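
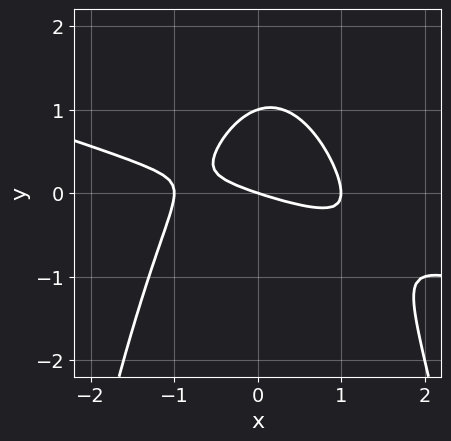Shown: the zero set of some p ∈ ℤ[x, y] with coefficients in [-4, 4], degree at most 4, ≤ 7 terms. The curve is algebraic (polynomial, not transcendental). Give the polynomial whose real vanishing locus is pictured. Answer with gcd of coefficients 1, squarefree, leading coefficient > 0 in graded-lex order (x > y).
x^3 + 3*x^2*y + 3*y^2 - x - 3*y

deg p = 3.
From the axis intercepts and sections: the y-axis gridline crossings are at y ∈ {0, 1}; the x-axis gridline crossings are at x ∈ {-1, 0, 1}.
Solving for integer coefficients yields p as stated.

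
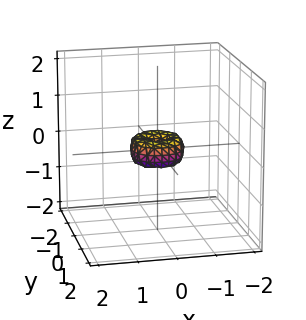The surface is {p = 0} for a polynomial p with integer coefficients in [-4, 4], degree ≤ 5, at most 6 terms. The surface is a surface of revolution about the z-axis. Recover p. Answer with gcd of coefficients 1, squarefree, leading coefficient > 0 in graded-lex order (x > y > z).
2*x^4 + 4*x^2*y^2 + 2*y^4 - x^2 - y^2 + z^2

Degree: no degree-3 surface has this shape, so deg p = 4.
Symmetries: every cross-section ⟂ z is a circle, so x, y appear only via x² + y².
Reading off the gridlines: one x-axis crossing is at x = 0; one z-axis crossing is at z = 0.
Matching integer coefficients to the picture gives p.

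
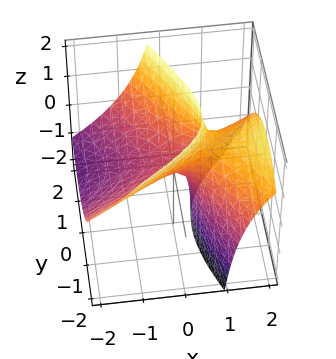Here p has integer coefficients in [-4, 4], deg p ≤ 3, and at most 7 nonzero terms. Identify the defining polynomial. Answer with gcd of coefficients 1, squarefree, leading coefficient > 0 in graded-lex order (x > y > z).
(a) deg p = 2. No degree-1 surface has this shape.
(b) Checking where it meets the axes: one x-axis crossing is at x = 0; one y-axis crossing is at y = 0.
(c) These observations pin down the coefficients.

x^2 - x*y - 2*x*z - y^2 + z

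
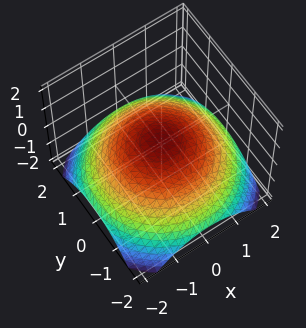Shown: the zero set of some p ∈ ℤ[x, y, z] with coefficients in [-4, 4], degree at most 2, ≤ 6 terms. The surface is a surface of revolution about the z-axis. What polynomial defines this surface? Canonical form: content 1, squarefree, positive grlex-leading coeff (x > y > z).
x^2 + y^2 + 3*z - 1

The degree is 2 — no degree-1 surface has this shape.
By symmetry, every cross-section ⟂ z is a circle, so x, y appear only via x² + y².
Reading off the gridlines: a circular section at z = 0 has radius exactly 1; the y-axis gridline crossings are at y ∈ {-1, 1}; among the integer gridlines, it crosses the x-axis at x ∈ {-1, 1}.
Matching integer coefficients to the picture gives p.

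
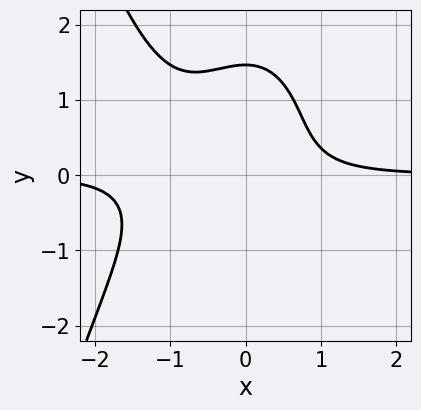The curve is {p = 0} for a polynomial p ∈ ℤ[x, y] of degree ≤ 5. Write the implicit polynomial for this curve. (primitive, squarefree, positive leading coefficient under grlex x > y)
3*x^3*y + 3*x^2*y + 2*y^3 - 2*y^2 - 2

The degree is 4 — the shape is more complex than any degree-3 curve.
Reading off the gridlines: it misses every integer gridline on the x-axis.
Solving for integer coefficients yields p as stated.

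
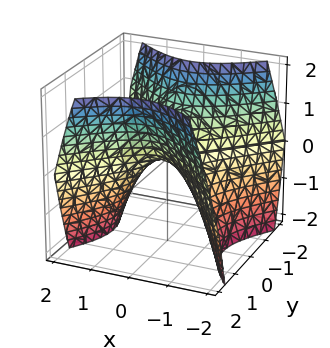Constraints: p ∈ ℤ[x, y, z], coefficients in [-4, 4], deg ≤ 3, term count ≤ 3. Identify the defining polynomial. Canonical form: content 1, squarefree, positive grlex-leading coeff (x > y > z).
x^2 - y^2 + z

(a) deg p = 2.
(b) Symmetries: mirror symmetry x ↦ −x ⇒ only even powers of x; it's symmetric under y → −y, forcing even powers of y.
(c) Against the integer gridlines: it meets the y-axis at y = 0 (among the integer gridlines); it meets the x-axis at x = 0 (among the integer gridlines); it crosses the z-axis at the gridline z = 0.
(d) Together with the visible shape, these determine p as stated.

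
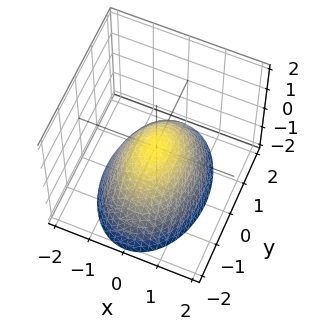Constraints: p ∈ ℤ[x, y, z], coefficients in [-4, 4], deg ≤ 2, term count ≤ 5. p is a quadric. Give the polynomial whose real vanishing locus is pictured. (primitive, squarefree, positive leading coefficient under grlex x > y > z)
2*x^2 + y^2 + 2*z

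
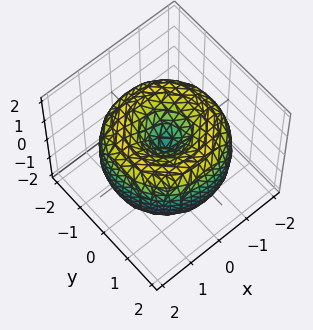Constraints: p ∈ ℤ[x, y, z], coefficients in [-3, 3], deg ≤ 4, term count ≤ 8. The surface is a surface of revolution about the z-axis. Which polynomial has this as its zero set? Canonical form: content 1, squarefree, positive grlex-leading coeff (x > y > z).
deg p = 4. A generic line meets the surface in up to 4 points.
Symmetries: rotational symmetry about the z-axis ⇒ p depends on x, y only through x² + y².
From the visible intercepts: it meets the z-axis at z = 0 (among the integer gridlines); it meets the y-axis at y = 0 (among the integer gridlines); a circular section at z = -1 has radius exactly 1; one x-axis crossing is at x = 0.
Assembling these constraints gives the stated polynomial.

x^4 + 2*x^2*y^2 + y^4 - 3*x^2 - 3*y^2 + 2*z^2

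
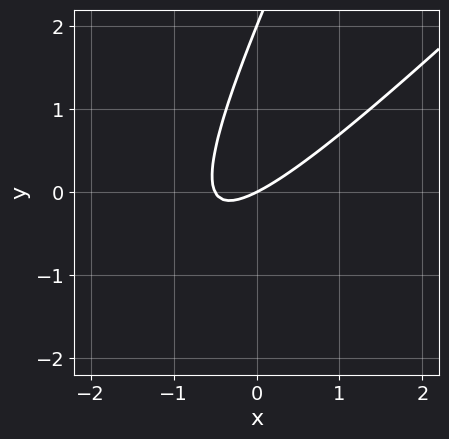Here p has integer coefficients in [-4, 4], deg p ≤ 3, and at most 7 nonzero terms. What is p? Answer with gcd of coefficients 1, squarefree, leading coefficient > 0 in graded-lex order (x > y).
1. Degree: the shape is more complex than any degree-1 curve, so deg p = 2.
2. From the axis intercepts and sections: the y-axis gridline crossings are at y ∈ {0, 2}; it crosses the x-axis at the gridline x = 0.
3. The integer polynomial consistent with all of this is the stated p.

2*x^2 - 3*x*y + y^2 + x - 2*y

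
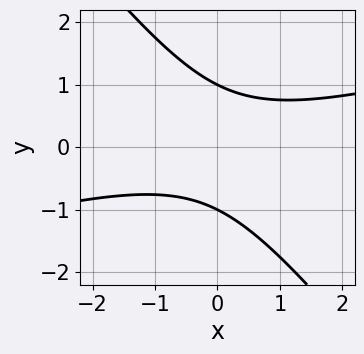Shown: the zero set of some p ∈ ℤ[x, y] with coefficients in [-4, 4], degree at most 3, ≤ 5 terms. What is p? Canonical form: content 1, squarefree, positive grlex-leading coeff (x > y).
Degree: a generic line meets the curve in up to 2 points, so deg p = 2.
From the axis intercepts and sections: the curve avoids every integer x-axis point in the box; the y-axis gridline crossings are at y ∈ {-1, 1}.
Solving for integer coefficients yields p as stated.

x^2 - 3*x*y - 3*y^2 + 3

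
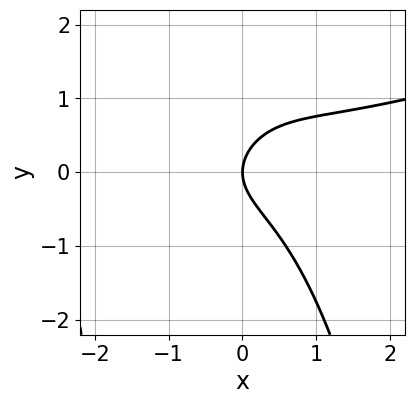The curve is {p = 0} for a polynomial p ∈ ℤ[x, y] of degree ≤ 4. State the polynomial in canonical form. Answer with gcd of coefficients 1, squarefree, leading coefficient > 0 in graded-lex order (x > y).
x^3 - 3*x^2*y - 3*y^2 + 3*x

(a) The degree is 3 — a generic line meets the curve in up to 3 points.
(b) From the axis intercepts and sections: it crosses the y-axis at the gridline y = 0; one x-axis crossing is at x = 0.
(c) Assembling these constraints gives the stated polynomial.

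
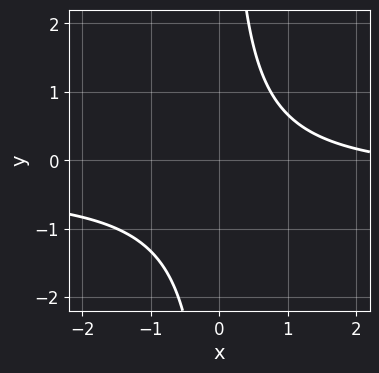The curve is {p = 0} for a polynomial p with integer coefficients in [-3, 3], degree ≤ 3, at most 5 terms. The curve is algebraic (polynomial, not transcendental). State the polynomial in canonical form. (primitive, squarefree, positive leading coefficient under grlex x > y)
3*x*y + x - 3

deg p = 2. No degree-1 curve has this shape.
Against the integer gridlines: no x-intercept at any integer in the box; the curve avoids every integer y-axis point in the box.
Assembling these constraints gives the stated polynomial.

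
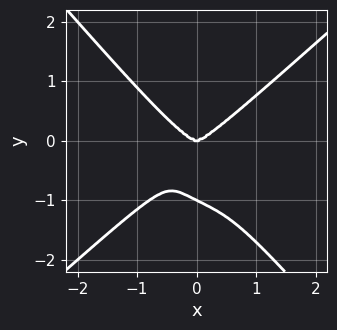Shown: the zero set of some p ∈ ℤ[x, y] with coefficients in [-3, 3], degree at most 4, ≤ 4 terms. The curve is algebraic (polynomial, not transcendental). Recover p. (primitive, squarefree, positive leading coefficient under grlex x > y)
First, degree: no degree-3 curve has this shape, so deg p = 4.
Next, observable constraints: it meets the x-axis at x = 0 (among the integer gridlines); the y-axis gridline crossings are at y ∈ {-1, 0}.
Finally, assembling these constraints gives the stated polynomial.

2*x^4 - x*y^3 - 2*y^4 - 2*y^3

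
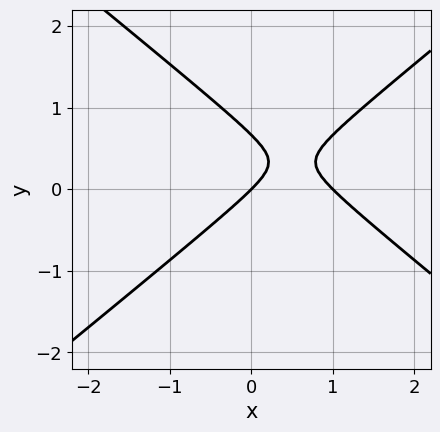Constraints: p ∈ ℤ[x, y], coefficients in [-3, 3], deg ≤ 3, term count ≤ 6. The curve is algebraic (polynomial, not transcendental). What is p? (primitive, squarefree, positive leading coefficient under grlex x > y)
1. Degree: a generic line meets the curve in up to 2 points, so deg p = 2.
2. From the axis intercepts and sections: the x-axis gridline crossings are at x ∈ {0, 1}; it crosses the y-axis at the gridline y = 0.
3. Fitting integer coefficients to these (and the overall shape) gives p.

2*x^2 - 3*y^2 - 2*x + 2*y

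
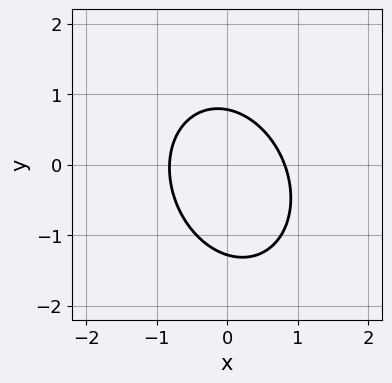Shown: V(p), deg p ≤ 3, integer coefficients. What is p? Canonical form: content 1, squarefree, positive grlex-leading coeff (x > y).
3*x^2 + x*y + 2*y^2 + y - 2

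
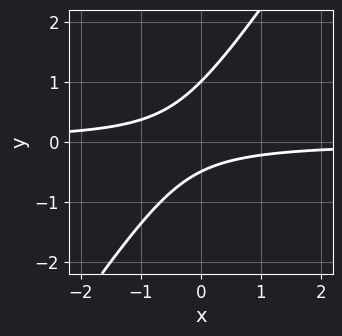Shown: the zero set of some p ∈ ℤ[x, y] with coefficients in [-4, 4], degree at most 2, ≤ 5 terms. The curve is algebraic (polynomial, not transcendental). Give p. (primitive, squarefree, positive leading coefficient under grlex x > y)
3*x*y - 2*y^2 + y + 1

First, deg p = 2.
Then, against the integer gridlines: it misses every integer gridline on the x-axis; it crosses the y-axis at the gridline y = 1.
Finally, these observations pin down the coefficients.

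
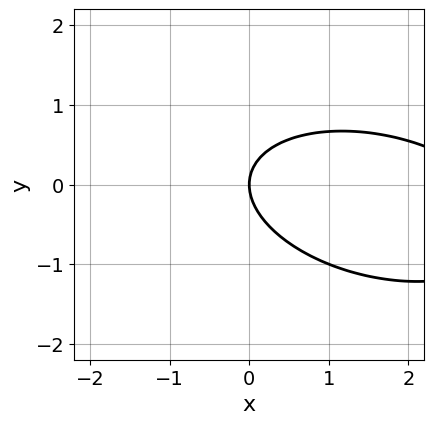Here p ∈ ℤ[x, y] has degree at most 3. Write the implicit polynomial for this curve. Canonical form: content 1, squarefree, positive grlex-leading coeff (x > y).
x^2 + x*y + 3*y^2 - 3*x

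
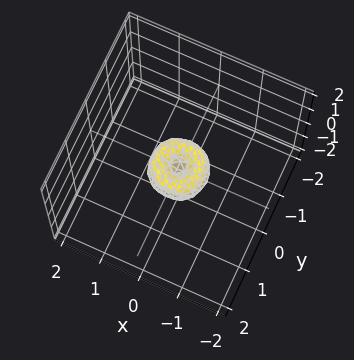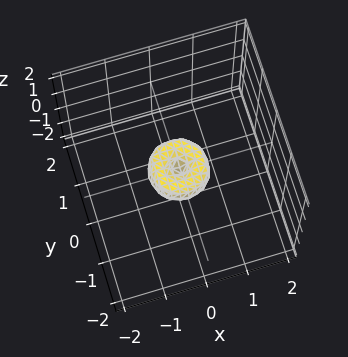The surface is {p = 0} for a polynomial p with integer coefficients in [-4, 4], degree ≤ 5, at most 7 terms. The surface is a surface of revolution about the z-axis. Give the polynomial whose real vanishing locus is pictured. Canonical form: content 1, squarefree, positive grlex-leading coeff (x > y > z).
2*x^4 + 4*x^2*y^2 + 2*y^4 - x^2 - y^2 + z^2

1. Degree: no degree-3 surface has this shape, so deg p = 4.
2. Symmetries: rotational symmetry about the z-axis ⇒ p depends on x, y only through x² + y².
3. From the axis intercepts and sections: a circular section at z = 0 has radius between 0 and 1; it crosses the y-axis at the gridline y = 0.
4. Putting this together gives p.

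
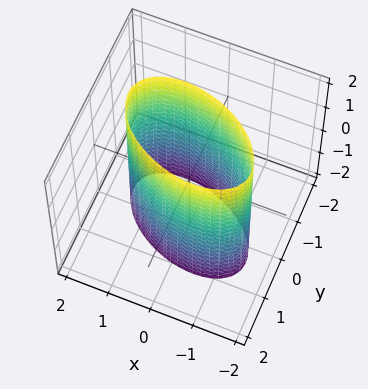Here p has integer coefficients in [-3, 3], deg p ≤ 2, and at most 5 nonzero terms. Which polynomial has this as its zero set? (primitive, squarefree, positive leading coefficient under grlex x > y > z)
First, degree: the shape is more complex than any degree-1 surface, so deg p = 2.
Next, against the integer gridlines: the surface avoids every integer z-axis point in the box; among the integer gridlines, it crosses the y-axis at y ∈ {-1, 1}.
Finally, putting this together gives p.

x^2 + x*y + 2*y^2 - 2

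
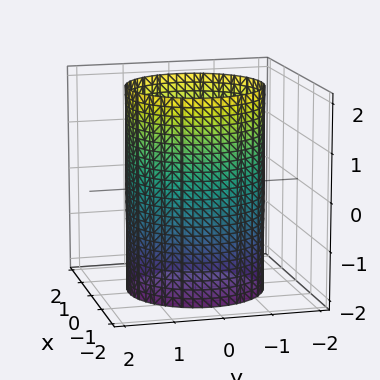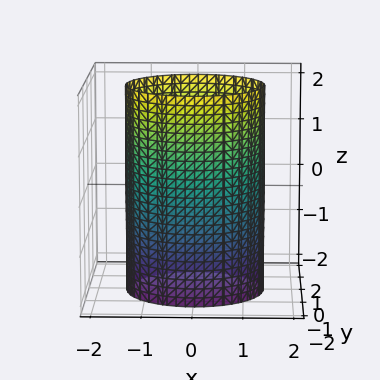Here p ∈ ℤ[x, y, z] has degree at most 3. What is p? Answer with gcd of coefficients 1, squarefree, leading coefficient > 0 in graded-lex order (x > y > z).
x^2 + y^2 - 2

(a) The degree is 2 — constant cross-section along one axis; a quadric.
(b) Symmetries: it's symmetric under z → −z, forcing even powers of z; every cross-section ⟂ z is a circle, so x, y appear only via x² + y².
(c) Reading off the gridlines: a circular section at z = -2 has radius between 1 and 2; the surface avoids every integer z-axis point in the box.
(d) Solving for integer coefficients yields p as stated.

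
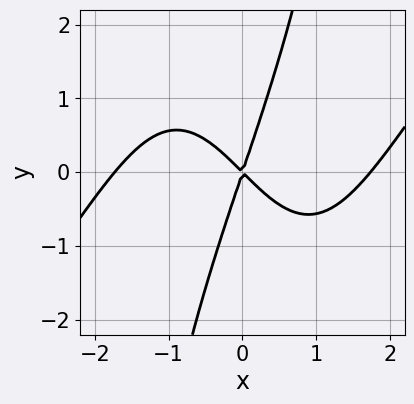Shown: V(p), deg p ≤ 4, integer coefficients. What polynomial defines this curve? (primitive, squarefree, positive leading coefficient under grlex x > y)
x^4 - x^3*y - 3*x^2 - 2*x*y + y^2

(a) deg p = 4.
(b) From the visible intercepts: it crosses the x-axis at the gridline x = 0; it meets the y-axis at y = 0 (among the integer gridlines).
(c) The integer polynomial consistent with all of this is the stated p.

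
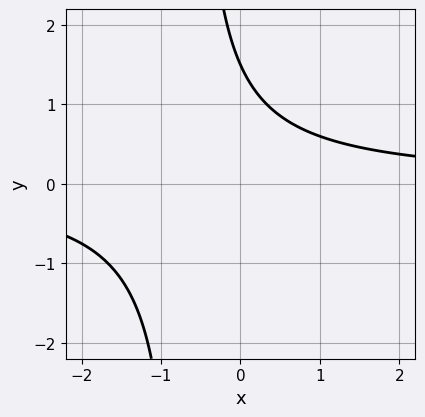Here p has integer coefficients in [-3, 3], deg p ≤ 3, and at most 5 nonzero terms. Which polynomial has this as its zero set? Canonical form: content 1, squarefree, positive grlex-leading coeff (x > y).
3*x*y + 2*y - 3

(a) Degree: the shape is more complex than any degree-1 curve, so deg p = 2.
(b) Checking where it meets the axes: no x-intercept at any integer in the box.
(c) Solving for integer coefficients yields p as stated.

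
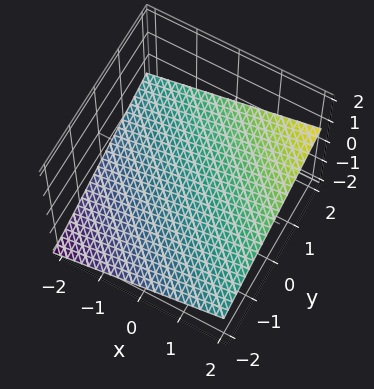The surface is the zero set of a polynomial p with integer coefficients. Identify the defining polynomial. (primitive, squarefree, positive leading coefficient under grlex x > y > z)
x + y - 3*z - 2

(a) The degree is 1 — every cross-section is a straight line — this is a plane.
(b) Against the integer gridlines: it meets the y-axis at y = 2 (among the integer gridlines); it meets the x-axis at x = 2 (among the integer gridlines).
(c) Putting this together gives p.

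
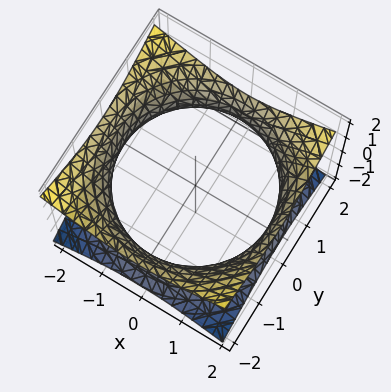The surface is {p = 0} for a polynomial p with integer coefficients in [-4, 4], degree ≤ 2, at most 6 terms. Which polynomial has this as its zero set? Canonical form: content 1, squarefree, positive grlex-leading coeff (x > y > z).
1. deg p = 2.
2. Symmetries: it's symmetric under z → −z, forcing even powers of z; the surface is invariant under rotation about z: p = q(x² + y², z).
3. Observable constraints: a circular section at z = 0 has radius between 1 and 2; no z-intercept at any integer in the box.
4. The integer polynomial consistent with all of this is the stated p.

x^2 + y^2 - 2*z^2 - 3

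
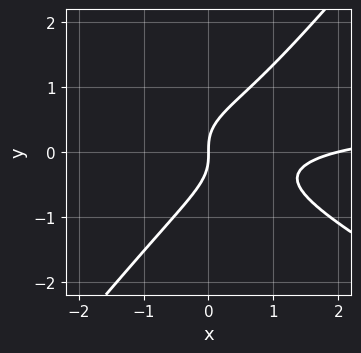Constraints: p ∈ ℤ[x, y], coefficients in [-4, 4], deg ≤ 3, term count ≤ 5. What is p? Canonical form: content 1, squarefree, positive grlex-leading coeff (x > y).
2*x^2*y + 2*x*y^2 - 3*y^3 - x^2 + 2*x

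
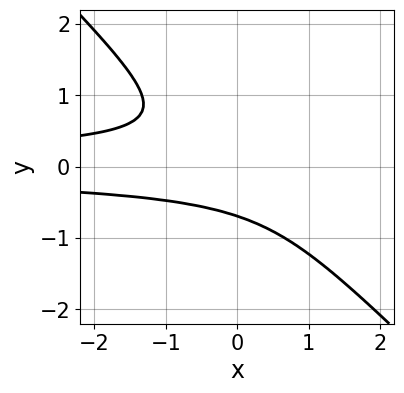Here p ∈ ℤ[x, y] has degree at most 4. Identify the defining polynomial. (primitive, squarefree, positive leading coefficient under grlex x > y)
3*x*y^2 + 3*y^3 + 1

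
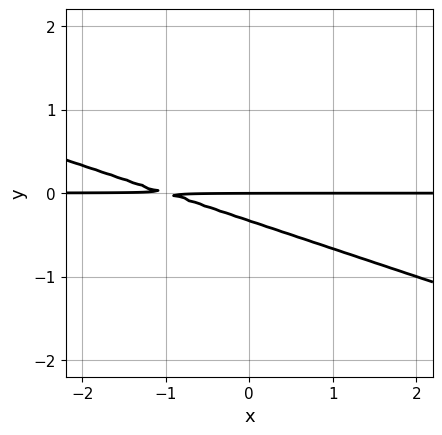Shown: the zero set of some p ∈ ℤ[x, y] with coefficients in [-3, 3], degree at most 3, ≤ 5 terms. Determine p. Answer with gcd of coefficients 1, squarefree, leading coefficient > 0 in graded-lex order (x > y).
x*y + 3*y^2 + y

Degree: no degree-1 curve has this shape, so deg p = 2.
Observable constraints: it meets the y-axis at y = 0 (among the integer gridlines); every point of the x-axis in the box is on the curve.
Together with the visible shape, these determine p as stated.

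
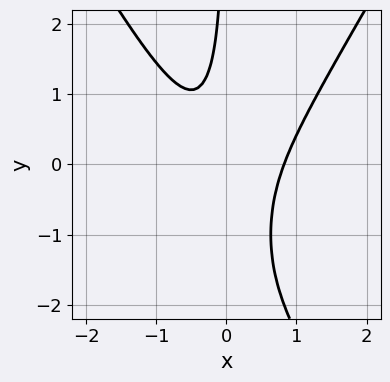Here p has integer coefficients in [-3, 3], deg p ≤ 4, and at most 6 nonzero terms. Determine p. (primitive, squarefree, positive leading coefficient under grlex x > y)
3*x^3 - x*y^2 - x^2 - 2*x*y - 1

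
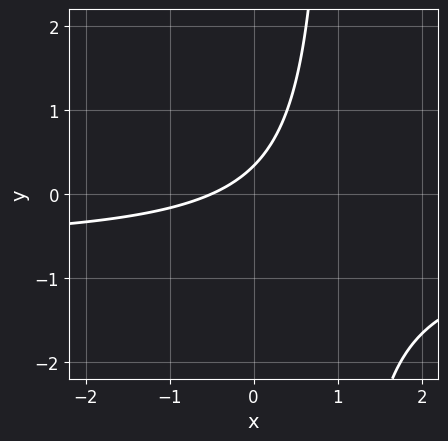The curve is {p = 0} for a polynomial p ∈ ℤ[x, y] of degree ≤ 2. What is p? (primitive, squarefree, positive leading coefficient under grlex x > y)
(a) Degree: the shape is more complex than any degree-1 curve, so deg p = 2.
(b) Putting this together gives p.

3*x*y + 2*x - 3*y + 1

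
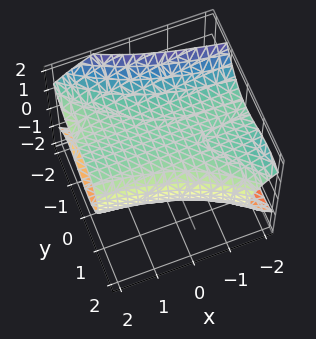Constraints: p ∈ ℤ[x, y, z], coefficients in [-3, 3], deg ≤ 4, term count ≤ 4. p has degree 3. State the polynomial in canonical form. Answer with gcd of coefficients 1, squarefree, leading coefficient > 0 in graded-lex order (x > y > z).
Degree: a generic line meets the surface in up to 3 points, so deg p = 3.
Against the integer gridlines: the surface avoids every integer x-axis point in the box; the z-axis gridline crossings are at z ∈ {-1, 1}.
Solving for integer coefficients yields p as stated.

x*y^2 + y^3 + 2*z^2 - 2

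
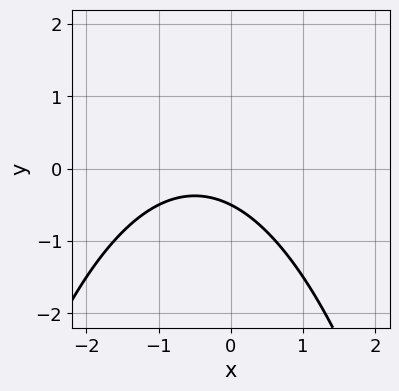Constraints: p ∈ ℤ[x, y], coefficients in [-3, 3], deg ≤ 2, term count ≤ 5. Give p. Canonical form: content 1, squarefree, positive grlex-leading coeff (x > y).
x^2 + x + 2*y + 1

1. Degree: a generic line meets the curve in up to 2 points, so deg p = 2.
2. Checking where it meets the axes: the curve avoids every integer x-axis point in the box.
3. Putting this together gives p.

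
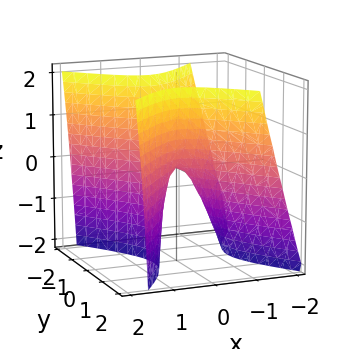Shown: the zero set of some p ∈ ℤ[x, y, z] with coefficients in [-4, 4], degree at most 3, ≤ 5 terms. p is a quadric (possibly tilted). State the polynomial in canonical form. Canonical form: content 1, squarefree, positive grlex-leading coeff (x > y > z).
3*x^2 - x*z - 2*y^2 + z

(a) Degree: a generic line meets the surface in up to 2 points, so deg p = 2.
(b) From the axis intercepts and sections: it meets the z-axis at z = 0 (among the integer gridlines); it meets the x-axis at x = 0 (among the integer gridlines); one y-axis crossing is at y = 0.
(c) These observations pin down the coefficients.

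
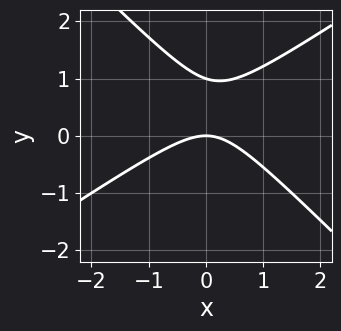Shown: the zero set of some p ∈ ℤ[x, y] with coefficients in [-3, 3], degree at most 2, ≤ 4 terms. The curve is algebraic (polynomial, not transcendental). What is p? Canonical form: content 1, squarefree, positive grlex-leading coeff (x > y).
(a) Degree: the shape is more complex than any degree-1 curve, so deg p = 2.
(b) Against the integer gridlines: among the integer gridlines, it crosses the y-axis at y ∈ {0, 1}; it crosses the x-axis at the gridline x = 0.
(c) Matching integer coefficients to the picture gives p.

2*x^2 - x*y - 3*y^2 + 3*y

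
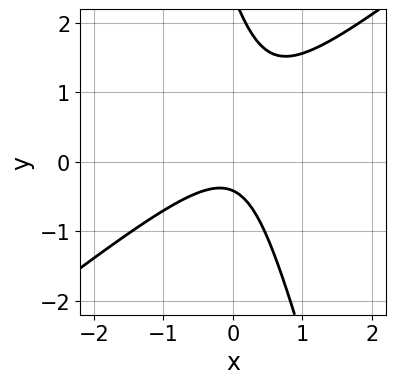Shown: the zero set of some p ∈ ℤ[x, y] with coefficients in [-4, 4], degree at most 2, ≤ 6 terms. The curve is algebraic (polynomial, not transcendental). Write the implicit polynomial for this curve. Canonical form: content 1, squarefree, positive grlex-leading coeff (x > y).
First, deg p = 2. The shape is more complex than any degree-1 curve.
Then, from the axis intercepts and sections: no x-intercept at any integer in the box.
Finally, assembling these constraints gives the stated polynomial.

3*x^2 - 3*x*y - y^2 + 2*y + 1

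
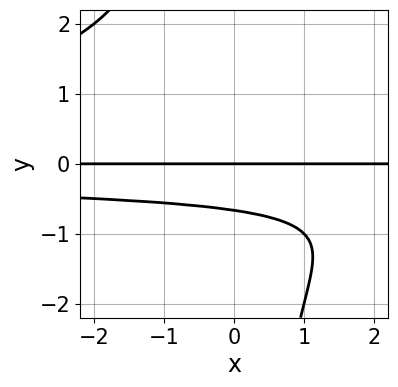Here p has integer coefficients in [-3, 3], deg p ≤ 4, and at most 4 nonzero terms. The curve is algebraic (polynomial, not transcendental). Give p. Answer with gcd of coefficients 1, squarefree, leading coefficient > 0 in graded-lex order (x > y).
The degree is 4 — the shape is more complex than any degree-3 curve.
Observable constraints: it meets the y-axis at y = 0 (among the integer gridlines); every point of the x-axis in the box is on the curve.
Together with the visible shape, these determine p as stated.

x*y^3 + 3*y^2 + 2*y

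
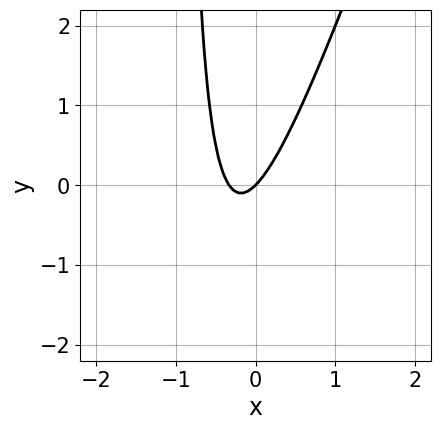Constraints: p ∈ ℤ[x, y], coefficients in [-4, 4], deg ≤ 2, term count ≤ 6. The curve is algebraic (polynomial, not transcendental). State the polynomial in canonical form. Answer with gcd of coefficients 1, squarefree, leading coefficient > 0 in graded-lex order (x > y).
1. The degree is 2 — no degree-1 curve has this shape.
2. Observable constraints: one y-axis crossing is at y = 0; it meets the x-axis at x = 0 (among the integer gridlines).
3. Assembling these constraints gives the stated polynomial.

3*x^2 - x*y + x - y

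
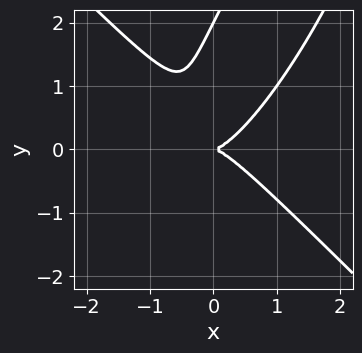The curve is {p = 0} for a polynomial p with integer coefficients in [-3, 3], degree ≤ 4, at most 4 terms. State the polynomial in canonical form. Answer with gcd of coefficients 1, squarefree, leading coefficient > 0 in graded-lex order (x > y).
(a) The degree is 3 — no degree-2 curve has this shape.
(b) Checking where it meets the axes: the y-axis gridline crossings are at y ∈ {0, 2}; one x-axis crossing is at x = 0.
(c) The integer polynomial consistent with all of this is the stated p.

3*x^3 - 2*x*y^2 + y^3 - 2*y^2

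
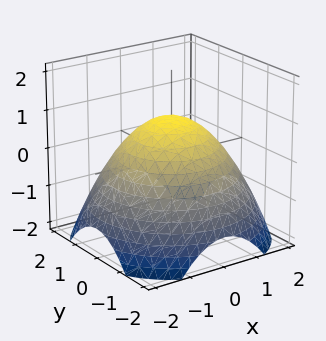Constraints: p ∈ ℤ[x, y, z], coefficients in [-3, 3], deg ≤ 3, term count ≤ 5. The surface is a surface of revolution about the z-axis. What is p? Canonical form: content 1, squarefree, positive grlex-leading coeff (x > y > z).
Degree: the shape is more complex than any degree-1 surface, so deg p = 2.
Symmetry: every cross-section ⟂ z is a circle, so x, y appear only via x² + y².
Checking where it meets the axes: one z-axis crossing is at z = 1; a circular section at z = 0 has radius between 1 and 2.
Together with the visible shape, these determine p as stated.

x^2 + y^2 + 2*z - 2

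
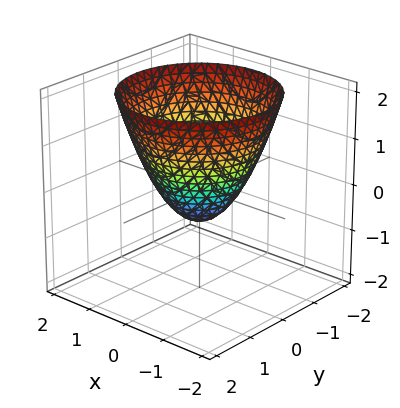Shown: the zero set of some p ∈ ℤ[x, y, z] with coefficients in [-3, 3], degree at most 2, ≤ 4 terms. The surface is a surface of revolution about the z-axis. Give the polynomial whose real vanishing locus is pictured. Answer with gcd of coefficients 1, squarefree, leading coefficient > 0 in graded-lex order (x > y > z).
1. The degree is 2 — no degree-1 surface has this shape.
2. Symmetry: every cross-section ⟂ z is a circle, so x, y appear only via x² + y².
3. From the axis intercepts and sections: a circular section at z = 2 has radius between 1 and 2.
4. Together with the visible shape, these determine p as stated.

3*x^2 + 3*y^2 - 3*z - 2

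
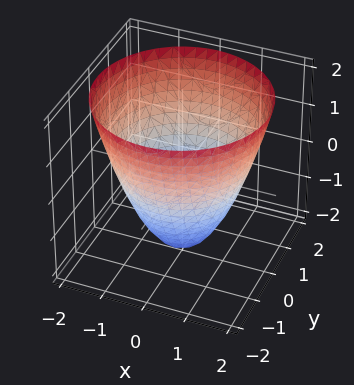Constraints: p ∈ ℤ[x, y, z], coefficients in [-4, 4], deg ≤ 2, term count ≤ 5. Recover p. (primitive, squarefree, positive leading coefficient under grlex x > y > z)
x^2 + y^2 - z - 2

deg p = 2. The shape is more complex than any degree-1 surface.
By symmetry, the z-axis is an axis of rotation, so x and y enter only as x² + y².
Reading off the gridlines: one z-axis crossing is at z = -2; a circular section at z = -1 has radius exactly 1.
Matching integer coefficients to the picture gives p.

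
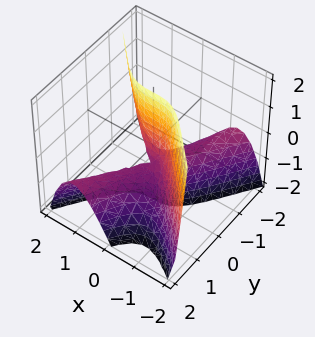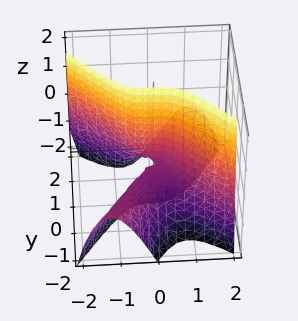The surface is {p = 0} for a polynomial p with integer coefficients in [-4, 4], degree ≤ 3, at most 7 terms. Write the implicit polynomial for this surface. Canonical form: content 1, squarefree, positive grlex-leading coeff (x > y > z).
First, the degree is 3 — the shape is more complex than any degree-2 surface.
Then, reading off the gridlines: it meets the y-axis at y = 0 (among the integer gridlines); it crosses the x-axis at the gridline x = 0.
Finally, putting this together gives p. Check: (0, 0, -2) on the z-axis lies on the surface, and p(0, 0, -2) = 0. ✓

3*x^3 - 3*x*y^2 + y^3 + 3*y*z + 2*y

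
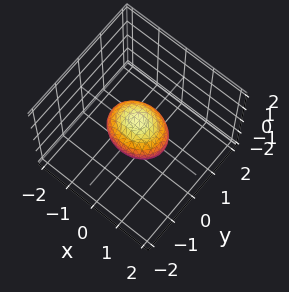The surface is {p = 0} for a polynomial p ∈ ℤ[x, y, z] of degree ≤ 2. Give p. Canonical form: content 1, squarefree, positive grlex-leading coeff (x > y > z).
2*x^2 + 3*y^2 + 3*z^2 - 2

(a) Degree: a closed, bounded, convex surface; a quadric, so deg p = 2.
(b) Symmetries: mirror symmetry z ↦ −z ⇒ only even powers of z; mirror symmetry x ↦ −x ⇒ only even powers of x; the y ↦ −y reflection is a symmetry, so y appears only in even powers.
(c) From the visible intercepts: among the integer gridlines, it crosses the x-axis at x ∈ {-1, 1}.
(d) Together with the visible shape, these determine p as stated.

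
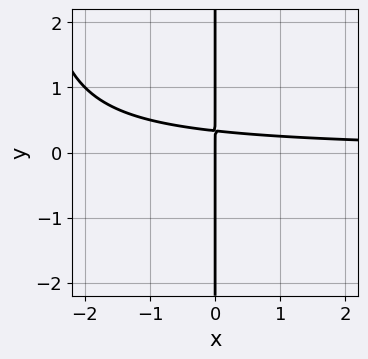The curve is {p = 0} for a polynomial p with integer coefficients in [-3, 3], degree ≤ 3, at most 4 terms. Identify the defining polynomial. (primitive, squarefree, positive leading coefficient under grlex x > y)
1. deg p = 3.
2. Observable constraints: it meets the x-axis at x = 0 (among the integer gridlines); the visible y-axis segment lies entirely on the curve.
3. The integer polynomial consistent with all of this is the stated p.

x^2*y + 3*x*y - x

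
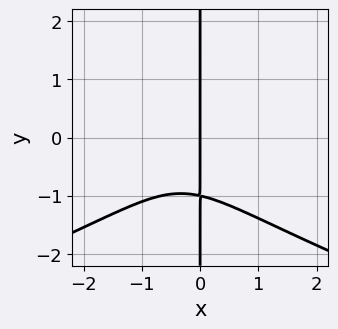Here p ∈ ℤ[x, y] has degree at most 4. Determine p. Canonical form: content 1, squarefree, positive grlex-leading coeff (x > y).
The degree is 4 — the shape is more complex than any degree-3 curve.
From the axis intercepts and sections: one x-axis crossing is at x = 0; the visible y-axis segment lies entirely on the curve.
Putting this together gives p.

3*x*y^3 + 3*x^3 + 2*x^2 + 3*x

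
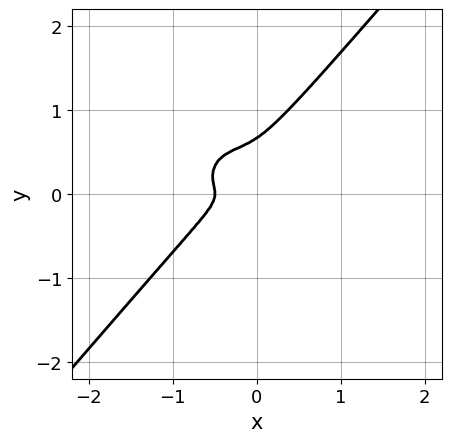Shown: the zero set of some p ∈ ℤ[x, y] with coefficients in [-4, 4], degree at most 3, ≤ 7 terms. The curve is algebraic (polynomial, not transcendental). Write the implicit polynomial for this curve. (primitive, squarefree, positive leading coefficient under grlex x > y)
(a) The degree is 3 — a generic line meets the curve in up to 3 points.
(b) The integer polynomial consistent with all of this is the stated p.

2*x^3 + 2*x*y^2 - 3*y^3 + x^2 + 2*y^2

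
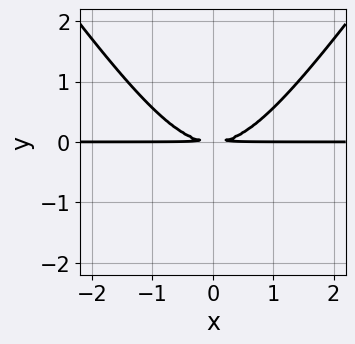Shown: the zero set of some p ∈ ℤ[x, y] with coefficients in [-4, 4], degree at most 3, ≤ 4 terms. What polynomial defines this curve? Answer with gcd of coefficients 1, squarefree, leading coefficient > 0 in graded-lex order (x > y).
2*x^2*y - y^3 - 3*y^2

First, the degree is 3 — no degree-2 curve has this shape.
Next, symmetries: mirror symmetry x ↦ −x ⇒ only even powers of x.
Then, reading off the gridlines: every point of the x-axis in the box is on the curve.
Finally, these observations pin down the coefficients.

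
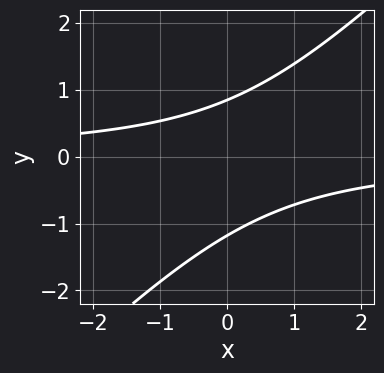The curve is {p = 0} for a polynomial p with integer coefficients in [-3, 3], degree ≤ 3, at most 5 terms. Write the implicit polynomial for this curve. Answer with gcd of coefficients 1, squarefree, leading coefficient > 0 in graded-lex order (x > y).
1. deg p = 2. The shape is more complex than any degree-1 curve.
2. Observable constraints: no x-intercept at any integer in the box.
3. These observations pin down the coefficients.

3*x*y - 3*y^2 - y + 3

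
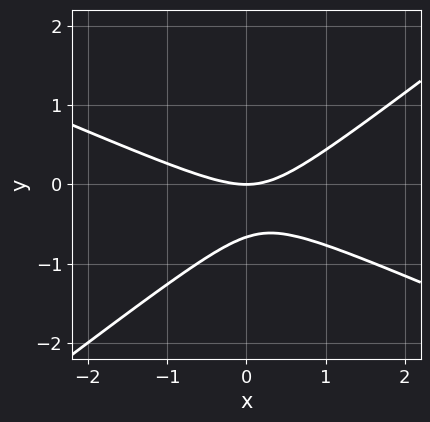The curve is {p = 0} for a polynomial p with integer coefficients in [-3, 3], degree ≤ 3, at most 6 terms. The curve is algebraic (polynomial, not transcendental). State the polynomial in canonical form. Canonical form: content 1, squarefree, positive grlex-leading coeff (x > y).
x^2 + x*y - 3*y^2 - 2*y

First, deg p = 2. No degree-1 curve has this shape.
Then, against the integer gridlines: it crosses the y-axis at the gridline y = 0; it crosses the x-axis at the gridline x = 0.
Finally, these observations pin down the coefficients.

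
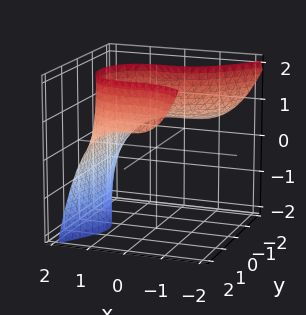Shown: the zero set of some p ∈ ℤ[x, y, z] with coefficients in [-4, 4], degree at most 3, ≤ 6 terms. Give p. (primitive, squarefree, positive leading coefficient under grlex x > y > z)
x^3 + y^2*z - y*z - 2

The degree is 3 — no degree-2 surface has this shape.
From the visible intercepts: the surface avoids every integer z-axis point in the box; it misses every integer gridline on the y-axis.
Together with the visible shape, these determine p as stated.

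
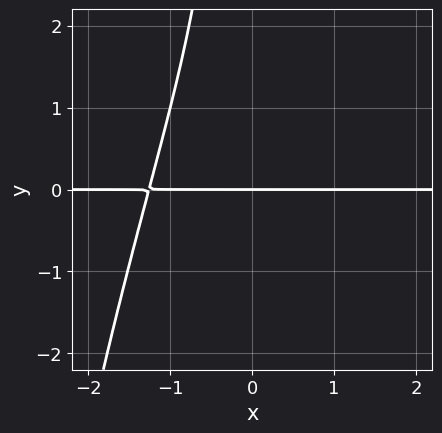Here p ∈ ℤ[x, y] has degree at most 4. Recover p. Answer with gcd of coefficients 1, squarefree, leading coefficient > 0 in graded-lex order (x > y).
x^3*y + x*y^2 + 2*y

(a) deg p = 4. No degree-3 curve has this shape.
(b) From the visible intercepts: one y-axis crossing is at y = 0; every point of the x-axis in the box is on the curve.
(c) Together with the visible shape, these determine p as stated.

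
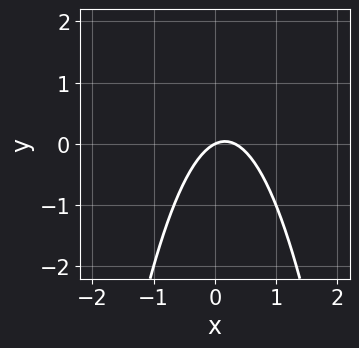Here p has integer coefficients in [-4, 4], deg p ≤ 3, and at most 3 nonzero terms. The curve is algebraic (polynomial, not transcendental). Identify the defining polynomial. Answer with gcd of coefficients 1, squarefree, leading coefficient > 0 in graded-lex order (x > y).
(a) The degree is 2 — a generic line meets the curve in up to 2 points.
(b) Observable constraints: it crosses the x-axis at the gridline x = 0; it crosses the y-axis at the gridline y = 0.
(c) These observations pin down the coefficients.

3*x^2 - x + 2*y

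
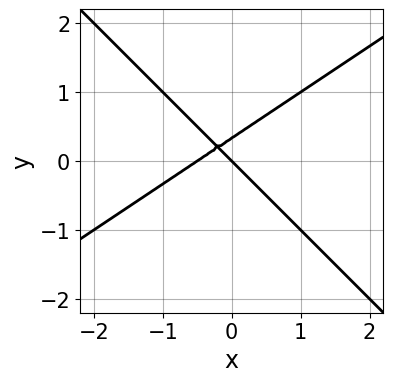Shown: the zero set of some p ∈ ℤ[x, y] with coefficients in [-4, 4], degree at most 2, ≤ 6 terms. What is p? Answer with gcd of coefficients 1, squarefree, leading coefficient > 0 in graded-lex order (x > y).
2*x^2 - x*y - 3*y^2 + x + y

The degree is 2 — the shape is more complex than any degree-1 curve.
From the axis intercepts and sections: it meets the x-axis at x = 0 (among the integer gridlines); it crosses the y-axis at the gridline y = 0.
Assembling these constraints gives the stated polynomial.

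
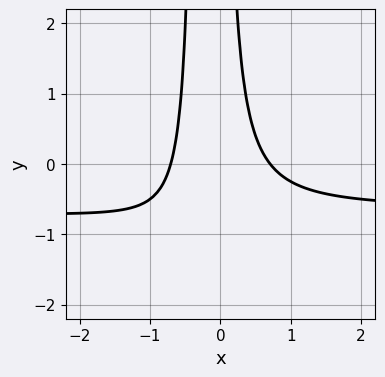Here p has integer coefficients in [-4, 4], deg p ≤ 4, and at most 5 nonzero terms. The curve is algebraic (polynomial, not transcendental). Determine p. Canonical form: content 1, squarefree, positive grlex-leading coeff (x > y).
3*x^2*y + 2*x^2 + x*y - 1

deg p = 3. No degree-2 curve has this shape.
Against the integer gridlines: it misses every integer gridline on the y-axis.
Together with the visible shape, these determine p as stated.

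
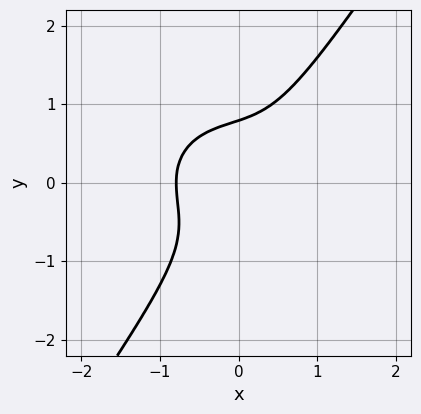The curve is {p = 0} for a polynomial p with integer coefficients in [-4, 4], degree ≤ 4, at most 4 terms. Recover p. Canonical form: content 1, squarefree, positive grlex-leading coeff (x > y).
2*x^3 + 2*x*y^2 - 2*y^3 + 1

(a) Degree: the shape is more complex than any degree-2 curve, so deg p = 3.
(b) Putting this together gives p.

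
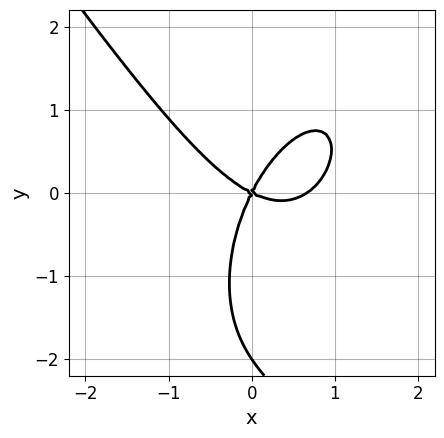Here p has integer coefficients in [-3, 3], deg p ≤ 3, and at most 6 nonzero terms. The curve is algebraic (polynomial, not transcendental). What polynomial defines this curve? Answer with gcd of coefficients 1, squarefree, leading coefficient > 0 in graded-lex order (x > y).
3*x^3 + y^3 - 2*x^2 - 3*x*y + 2*y^2

deg p = 3. A generic line meets the curve in up to 3 points.
Observable constraints: among the integer gridlines, it crosses the y-axis at y ∈ {-2, 0}; it meets the x-axis at x = 0 (among the integer gridlines).
Solving for integer coefficients yields p as stated.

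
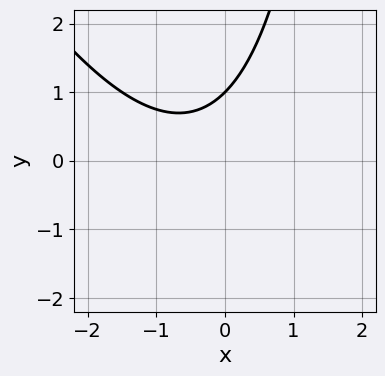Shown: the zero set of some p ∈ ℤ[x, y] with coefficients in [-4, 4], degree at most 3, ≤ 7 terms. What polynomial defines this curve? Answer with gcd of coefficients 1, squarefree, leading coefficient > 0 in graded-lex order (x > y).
2*x^2 + x*y + 2*x - 3*y + 3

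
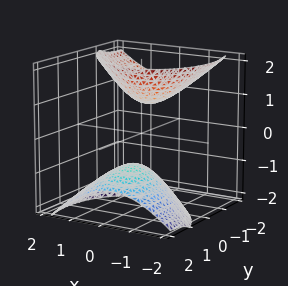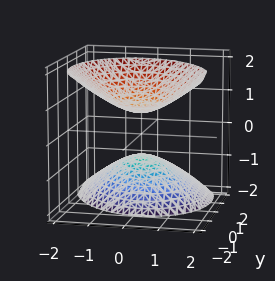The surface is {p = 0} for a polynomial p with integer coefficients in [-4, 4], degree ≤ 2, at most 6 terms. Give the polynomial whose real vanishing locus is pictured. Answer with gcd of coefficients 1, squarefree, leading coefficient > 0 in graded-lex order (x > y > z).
First, there are 2 components.
Next, the degree is 2 — no degree-1 surface has this shape.
Then, observable constraints: the surface avoids every integer x-axis point in the box; the z-axis gridline crossings are at z ∈ {-1, 1}.
Finally, together with the visible shape, these determine p as stated.

3*x^2 + x*y + 2*y^2 + 3*y*z - 2*z^2 + 2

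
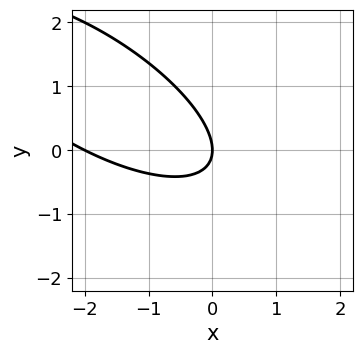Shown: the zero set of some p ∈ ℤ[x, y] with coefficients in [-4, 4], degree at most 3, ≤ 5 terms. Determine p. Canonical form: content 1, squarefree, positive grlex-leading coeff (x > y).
x^2 + 2*x*y + 2*y^2 + 2*x

1. Degree: no degree-1 curve has this shape, so deg p = 2.
2. Checking where it meets the axes: the x-axis gridline crossings are at x ∈ {-2, 0}; it crosses the y-axis at the gridline y = 0.
3. Together with the visible shape, these determine p as stated.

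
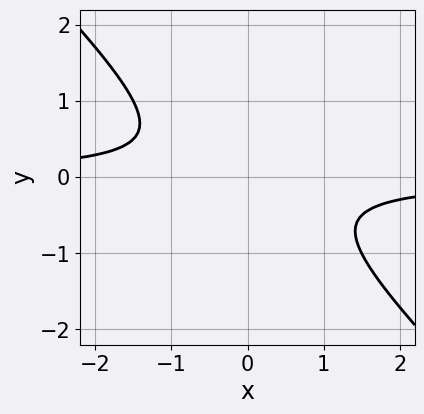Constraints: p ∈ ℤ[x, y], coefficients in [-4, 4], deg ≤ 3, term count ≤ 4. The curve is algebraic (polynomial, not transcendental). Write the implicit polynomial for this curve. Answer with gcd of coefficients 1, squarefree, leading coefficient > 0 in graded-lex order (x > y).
Degree: a generic line meets the curve in up to 2 points, so deg p = 2.
From the visible intercepts: it misses every integer gridline on the x-axis; the curve avoids every integer y-axis point in the box.
The integer polynomial consistent with all of this is the stated p.

2*x*y + 2*y^2 + 1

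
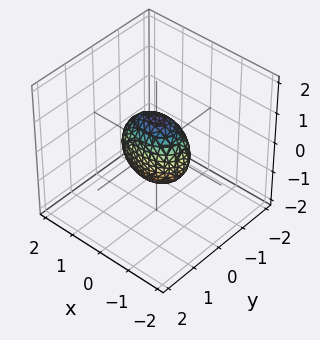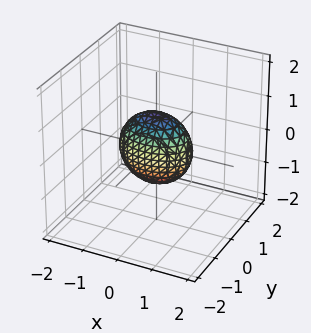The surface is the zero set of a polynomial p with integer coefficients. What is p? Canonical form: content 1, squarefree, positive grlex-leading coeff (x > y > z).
First, the degree is 2 — bounded and convex; a quadric.
Then, symmetries: the y ↦ −y reflection is a symmetry, so y appears only in even powers; it's symmetric under x → −x, forcing even powers of x; it's symmetric under z → −z, forcing even powers of z.
Next, from the visible intercepts: the x-axis gridline crossings are at x ∈ {-1, 1}; among the integer gridlines, it crosses the z-axis at z ∈ {-1, 1}.
Finally, these observations pin down the coefficients.

x^2 + 2*y^2 + z^2 - 1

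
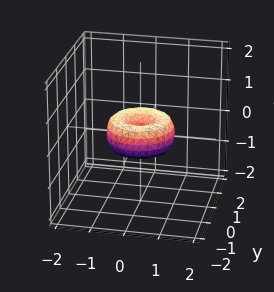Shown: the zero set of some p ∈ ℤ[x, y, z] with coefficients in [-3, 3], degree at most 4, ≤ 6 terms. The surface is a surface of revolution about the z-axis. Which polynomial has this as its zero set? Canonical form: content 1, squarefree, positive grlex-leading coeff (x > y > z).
x^4 + 2*x^2*y^2 + y^4 - x^2 - y^2 + z^2

First, the degree is 4 — the shape is more complex than any degree-3 surface.
Next, symmetry: the surface is invariant under rotation about z: p = q(x² + y², z).
Next, from the axis intercepts and sections: among the integer gridlines, it crosses the y-axis at y ∈ {-1, 0, 1}; the x-axis gridline crossings are at x ∈ {-1, 0, 1}.
Finally, together with the visible shape, these determine p as stated.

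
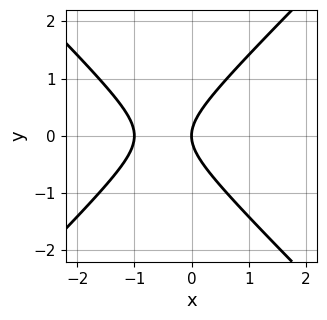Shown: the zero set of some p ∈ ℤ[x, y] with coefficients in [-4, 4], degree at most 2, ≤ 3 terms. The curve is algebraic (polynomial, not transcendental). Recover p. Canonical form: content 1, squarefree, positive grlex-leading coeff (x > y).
x^2 - y^2 + x

1. Degree: the shape is more complex than any degree-1 curve, so deg p = 2.
2. Symmetries: mirror symmetry y ↦ −y ⇒ only even powers of y.
3. From the visible intercepts: the x-axis gridline crossings are at x ∈ {-1, 0}; one y-axis crossing is at y = 0.
4. Together with the visible shape, these determine p as stated.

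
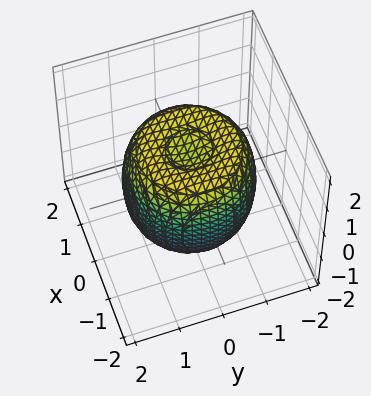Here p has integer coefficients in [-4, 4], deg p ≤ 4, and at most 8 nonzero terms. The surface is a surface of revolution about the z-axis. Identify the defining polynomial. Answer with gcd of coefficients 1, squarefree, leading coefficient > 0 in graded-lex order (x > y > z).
2*x^4 + 4*x^2*y^2 + 2*y^4 - 3*x^2 - 3*y^2 + 2*z^2 - 2

First, deg p = 4.
Then, symmetries: the z-axis is an axis of rotation, so x and y enter only as x² + y².
Then, against the integer gridlines: a circular section at z = -1 has radius between 1 and 2; the z-axis gridline crossings are at z ∈ {-1, 1}.
Finally, matching integer coefficients to the picture gives p.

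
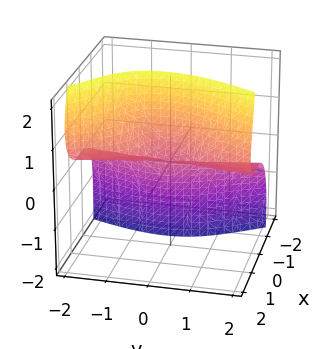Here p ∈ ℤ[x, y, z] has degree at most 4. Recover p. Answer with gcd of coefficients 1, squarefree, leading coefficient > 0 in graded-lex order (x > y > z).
1. The degree is 3 — the shape is more complex than any degree-2 surface.
2. Against the integer gridlines: it meets the x-axis at x = 0 (among the integer gridlines); it crosses the z-axis at the gridline z = 0; the visible y-axis segment lies entirely on the surface.
3. Matching integer coefficients to the picture gives p.

2*x^3 + x*y*z + 2*x*z^2 - y^2*z + z^2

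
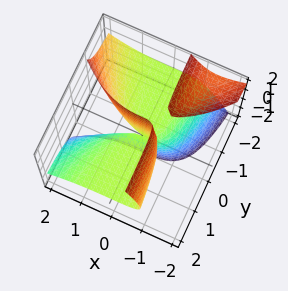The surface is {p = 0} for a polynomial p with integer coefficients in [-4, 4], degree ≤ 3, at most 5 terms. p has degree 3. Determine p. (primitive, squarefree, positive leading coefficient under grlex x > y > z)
First, the picture has 2 separate pieces.
Then, deg p = 3.
Then, reading off the gridlines: the visible z-axis segment lies entirely on the surface; every point of the y-axis in the box is on the surface; one x-axis crossing is at x = 0.
Finally, fitting integer coefficients to these (and the overall shape) gives p.

x^3 + 2*x*y*z - y*z^2 + 3*y*z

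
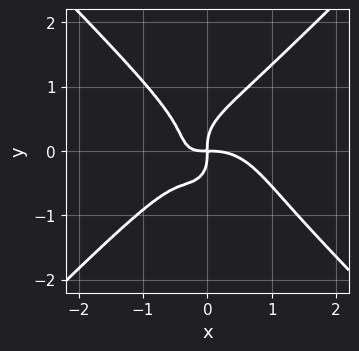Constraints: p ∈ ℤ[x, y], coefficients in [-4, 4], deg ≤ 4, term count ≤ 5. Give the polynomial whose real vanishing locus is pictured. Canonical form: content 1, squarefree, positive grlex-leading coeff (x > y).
deg p = 4. No degree-3 curve has this shape.
Reading off the gridlines: one y-axis crossing is at y = 0; it crosses the x-axis at the gridline x = 0.
Assembling these constraints gives the stated polynomial.

3*x^4 - 3*y^4 + 3*x^2*y + 2*x*y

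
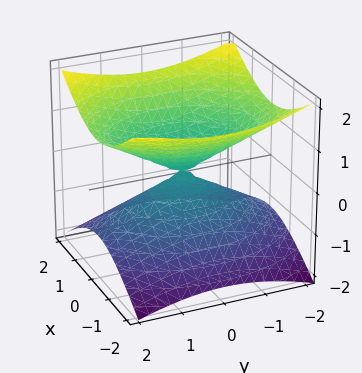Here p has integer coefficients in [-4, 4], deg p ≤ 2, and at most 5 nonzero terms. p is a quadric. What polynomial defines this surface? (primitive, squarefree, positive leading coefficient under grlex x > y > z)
2*x^2 + y^2 - 3*z^2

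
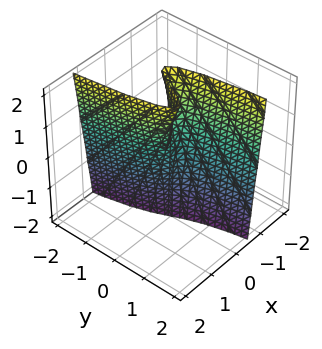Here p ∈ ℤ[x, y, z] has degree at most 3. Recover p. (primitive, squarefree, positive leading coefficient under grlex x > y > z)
3*x^3 - x*z + y

First, the degree is 3 — no degree-2 surface has this shape.
Then, from the axis intercepts and sections: one x-axis crossing is at x = 0; one y-axis crossing is at y = 0; the visible z-axis segment lies entirely on the surface.
Finally, these observations pin down the coefficients.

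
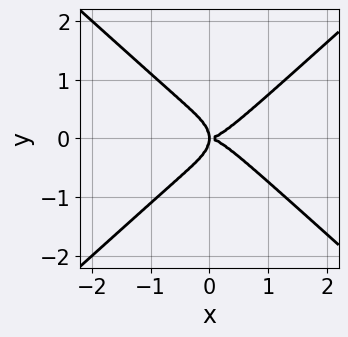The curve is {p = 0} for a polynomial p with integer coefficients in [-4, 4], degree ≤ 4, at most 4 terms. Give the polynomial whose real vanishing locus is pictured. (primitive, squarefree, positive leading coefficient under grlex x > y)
2*x^4 - 3*y^4 - 2*x*y^2

deg p = 4. No degree-3 curve has this shape.
Symmetries: mirror symmetry y ↦ −y ⇒ only even powers of y.
From the visible intercepts: it meets the x-axis at x = 0 (among the integer gridlines); it crosses the y-axis at the gridline y = 0.
Together with the visible shape, these determine p as stated.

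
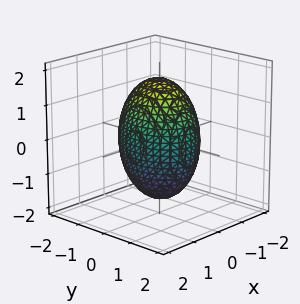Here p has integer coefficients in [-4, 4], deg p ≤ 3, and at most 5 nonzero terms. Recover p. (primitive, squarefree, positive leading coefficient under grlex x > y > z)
The degree is 2 — a closed, bounded, convex surface; a quadric.
Symmetries: mirror symmetry z ↦ −z ⇒ only even powers of z; the x ↦ −x reflection is a symmetry, so x appears only in even powers; it's symmetric under y → −y, forcing even powers of y.
Checking where it meets the axes: the x-axis gridline crossings are at x ∈ {-1, 1}.
These observations pin down the coefficients.

3*x^2 + 2*y^2 + z^2 - 3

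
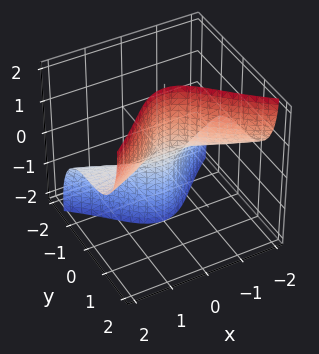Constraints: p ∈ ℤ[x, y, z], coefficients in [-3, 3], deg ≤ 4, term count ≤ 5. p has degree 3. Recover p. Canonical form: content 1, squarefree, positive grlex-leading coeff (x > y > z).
3*x^2*z - 3*y^3 - 2*y*z^2 - y

Degree: no degree-2 surface has this shape, so deg p = 3.
From the axis intercepts and sections: every point of the z-axis in the box is on the surface; the visible x-axis segment lies entirely on the surface; it meets the y-axis at y = 0 (among the integer gridlines).
Putting this together gives p.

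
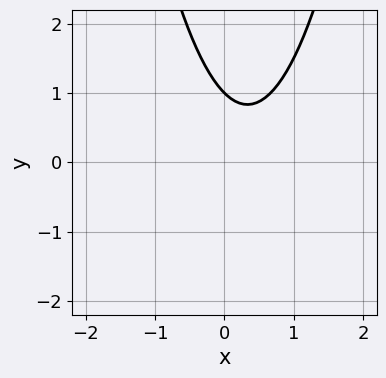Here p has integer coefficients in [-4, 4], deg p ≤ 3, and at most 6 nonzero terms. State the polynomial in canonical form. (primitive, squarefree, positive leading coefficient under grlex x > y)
1. The degree is 2 — no degree-1 curve has this shape.
2. Reading off the gridlines: it misses every integer gridline on the x-axis; it crosses the y-axis at the gridline y = 1.
3. The integer polynomial consistent with all of this is the stated p.

3*x^2 - 2*x - 2*y + 2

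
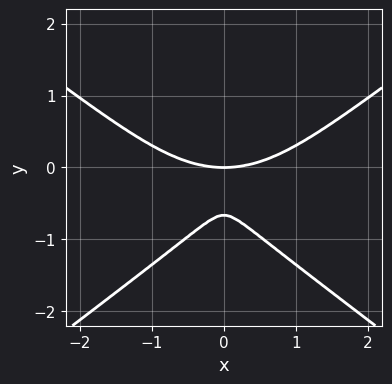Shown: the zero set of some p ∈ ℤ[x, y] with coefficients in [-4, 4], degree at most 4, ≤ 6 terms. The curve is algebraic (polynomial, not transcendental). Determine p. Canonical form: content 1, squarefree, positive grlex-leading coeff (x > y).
x^4 - 3*y^4 - 3*x^2*y - 2*y^3

(a) The degree is 4 — a generic line meets the curve in up to 4 points.
(b) Symmetries: the x ↦ −x reflection is a symmetry, so x appears only in even powers.
(c) From the axis intercepts and sections: one x-axis crossing is at x = 0; it crosses the y-axis at the gridline y = 0.
(d) Putting this together gives p.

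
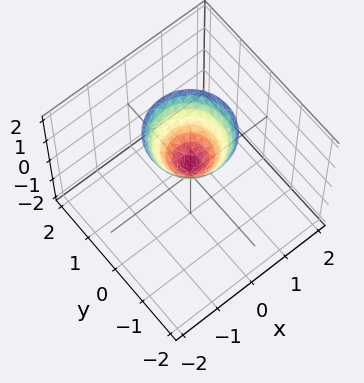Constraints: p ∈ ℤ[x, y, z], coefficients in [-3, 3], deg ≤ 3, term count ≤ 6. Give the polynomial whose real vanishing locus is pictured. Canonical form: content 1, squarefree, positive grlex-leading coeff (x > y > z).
deg p = 2. A generic line meets the surface in up to 2 points.
Symmetries: every cross-section ⟂ z is a circle, so x, y appear only via x² + y².
Against the integer gridlines: a circular section at z = 1 has radius between 0 and 1; no x-intercept at any integer in the box; the surface avoids every integer y-axis point in the box.
Assembling these constraints gives the stated polynomial.

3*x^2 + 3*y^2 - 2*z + 1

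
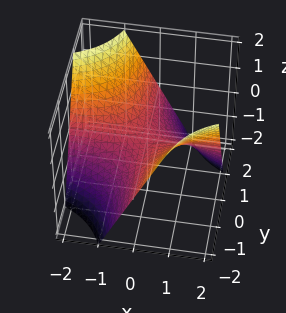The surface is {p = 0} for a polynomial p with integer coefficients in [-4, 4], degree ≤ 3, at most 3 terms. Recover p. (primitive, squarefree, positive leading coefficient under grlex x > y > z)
x*y + z

First, deg p = 2.
Next, against the integer gridlines: it crosses the z-axis at the gridline z = 0; every point of the x-axis in the box is on the surface; every point of the y-axis in the box is on the surface.
Finally, assembling these constraints gives the stated polynomial.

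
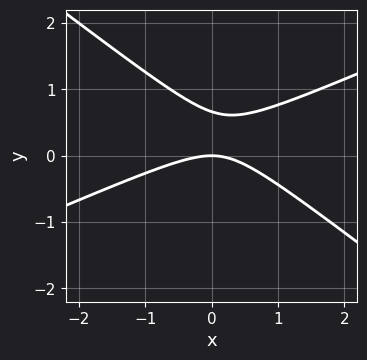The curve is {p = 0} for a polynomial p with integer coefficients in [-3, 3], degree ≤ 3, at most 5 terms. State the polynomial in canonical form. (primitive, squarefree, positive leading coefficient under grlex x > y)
x^2 - x*y - 3*y^2 + 2*y

The degree is 2 — no degree-1 curve has this shape.
Reading off the gridlines: one y-axis crossing is at y = 0; it crosses the x-axis at the gridline x = 0.
Together with the visible shape, these determine p as stated.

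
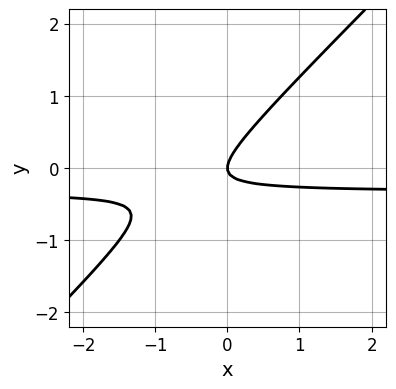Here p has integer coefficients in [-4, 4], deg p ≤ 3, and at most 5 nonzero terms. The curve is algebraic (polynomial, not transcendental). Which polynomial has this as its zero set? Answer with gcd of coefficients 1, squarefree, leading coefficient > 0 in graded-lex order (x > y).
The degree is 2 — a generic line meets the curve in up to 2 points.
From the visible intercepts: it crosses the y-axis at the gridline y = 0; one x-axis crossing is at x = 0.
Putting this together gives p.

3*x*y - 3*y^2 + x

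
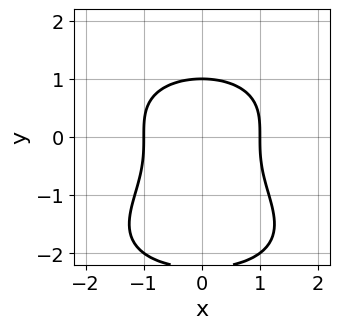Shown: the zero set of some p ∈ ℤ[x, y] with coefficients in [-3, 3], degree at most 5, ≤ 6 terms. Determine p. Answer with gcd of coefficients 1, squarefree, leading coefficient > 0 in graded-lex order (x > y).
y^4 + 2*y^3 + 3*x^2 - 3

First, deg p = 4.
Next, symmetries: mirror symmetry x ↦ −x ⇒ only even powers of x.
Next, from the axis intercepts and sections: it meets the y-axis at y = 1 (among the integer gridlines); among the integer gridlines, it crosses the x-axis at x ∈ {-1, 1}.
Finally, solving for integer coefficients yields p as stated.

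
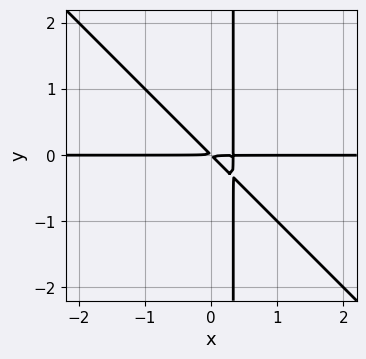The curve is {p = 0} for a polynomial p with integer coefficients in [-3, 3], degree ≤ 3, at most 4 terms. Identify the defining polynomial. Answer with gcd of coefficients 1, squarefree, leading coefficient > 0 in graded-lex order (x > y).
3*x^2*y + 3*x*y^2 - x*y - y^2

The degree is 3 — a generic line meets the curve in up to 3 points.
Against the integer gridlines: the visible x-axis segment lies entirely on the curve.
Solving for integer coefficients yields p as stated.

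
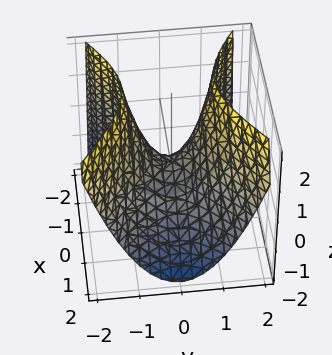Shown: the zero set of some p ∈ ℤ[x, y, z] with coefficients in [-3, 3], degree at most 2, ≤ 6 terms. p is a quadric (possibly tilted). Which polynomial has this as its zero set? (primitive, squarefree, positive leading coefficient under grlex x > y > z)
2*x^2 + x*z - 3*y^2 + 2*z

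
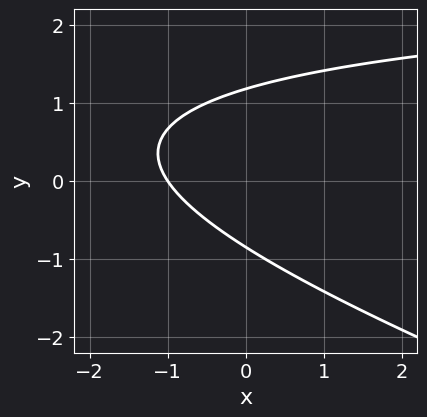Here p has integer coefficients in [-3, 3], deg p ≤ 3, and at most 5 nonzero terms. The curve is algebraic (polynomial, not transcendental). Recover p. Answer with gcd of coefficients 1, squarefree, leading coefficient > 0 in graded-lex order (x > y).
x*y + 3*y^2 - 3*x - y - 3

First, deg p = 2. No degree-1 curve has this shape.
Then, reading off the gridlines: it meets the x-axis at x = -1 (among the integer gridlines).
Finally, these observations pin down the coefficients.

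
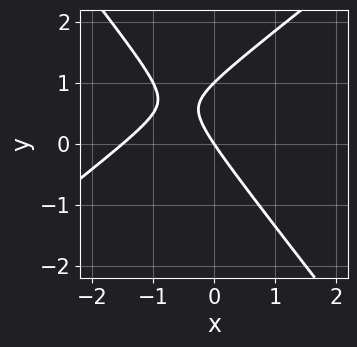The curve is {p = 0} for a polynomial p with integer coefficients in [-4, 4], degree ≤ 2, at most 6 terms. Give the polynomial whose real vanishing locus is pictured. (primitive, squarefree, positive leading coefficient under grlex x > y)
2*x^2 - x*y - 2*y^2 + 3*x + 2*y

1. deg p = 2.
2. Observable constraints: among the integer gridlines, it crosses the y-axis at y ∈ {0, 1}; it crosses the x-axis at the gridline x = 0.
3. These observations pin down the coefficients.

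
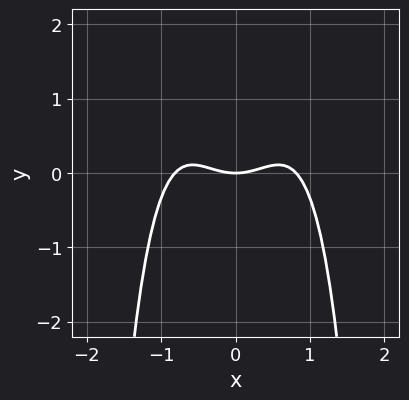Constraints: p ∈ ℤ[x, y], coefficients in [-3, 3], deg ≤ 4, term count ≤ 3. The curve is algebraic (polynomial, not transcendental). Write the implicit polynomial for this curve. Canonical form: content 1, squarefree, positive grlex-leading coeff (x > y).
3*x^4 - 2*x^2 + 3*y

deg p = 4.
Symmetries: it's symmetric under x → −x, forcing even powers of x.
From the visible intercepts: it crosses the x-axis at the gridline x = 0; it meets the y-axis at y = 0 (among the integer gridlines).
Putting this together gives p.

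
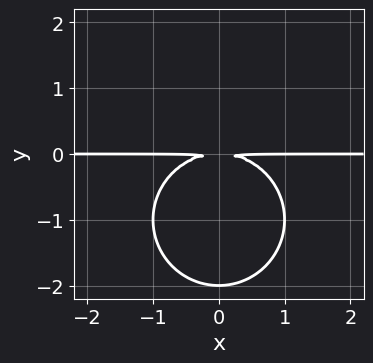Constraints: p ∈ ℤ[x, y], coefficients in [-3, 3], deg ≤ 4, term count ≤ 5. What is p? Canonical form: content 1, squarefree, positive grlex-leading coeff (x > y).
deg p = 3. The shape is more complex than any degree-2 curve.
Symmetries: the x ↦ −x reflection is a symmetry, so x appears only in even powers.
From the axis intercepts and sections: it meets the y-axis at y = -2 (among the integer gridlines); the visible x-axis segment lies entirely on the curve.
The integer polynomial consistent with all of this is the stated p.

x^2*y + y^3 + 2*y^2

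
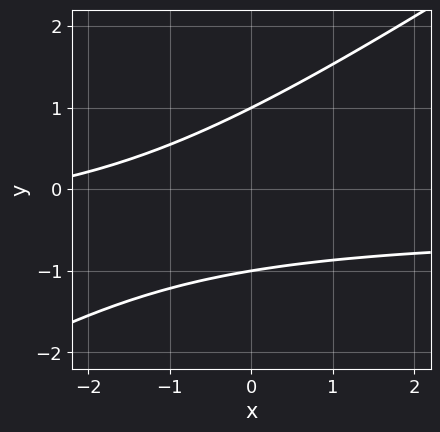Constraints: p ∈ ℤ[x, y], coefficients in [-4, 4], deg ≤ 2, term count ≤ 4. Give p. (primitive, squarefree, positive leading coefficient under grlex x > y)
2*x*y - 3*y^2 + x + 3

deg p = 2. No degree-1 curve has this shape.
From the axis intercepts and sections: the y-axis gridline crossings are at y ∈ {-1, 1}; no x-intercept at any integer in the box.
Fitting integer coefficients to these (and the overall shape) gives p.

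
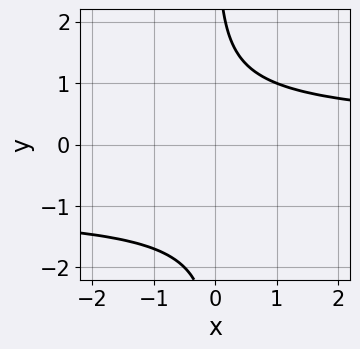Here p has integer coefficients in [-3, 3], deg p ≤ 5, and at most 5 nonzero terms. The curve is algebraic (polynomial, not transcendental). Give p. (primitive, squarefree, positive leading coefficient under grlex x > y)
The degree is 4 — a generic line meets the curve in up to 4 points.
Reading off the gridlines: the curve avoids every integer y-axis point in the box; it misses every integer gridline on the x-axis.
Together with the visible shape, these determine p as stated.

x*y^3 + x*y^2 - 2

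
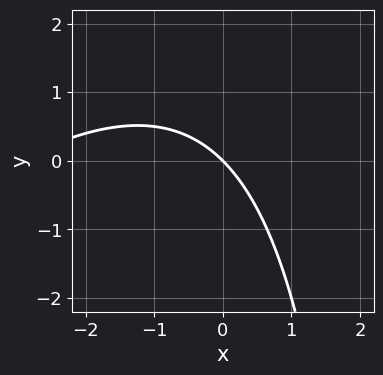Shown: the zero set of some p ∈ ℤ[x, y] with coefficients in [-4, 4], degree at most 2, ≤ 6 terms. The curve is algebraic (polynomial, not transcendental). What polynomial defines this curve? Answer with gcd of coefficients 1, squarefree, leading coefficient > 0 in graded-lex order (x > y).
x^2 - x*y + 3*x + 3*y

Degree: no degree-1 curve has this shape, so deg p = 2.
Reading off the gridlines: it crosses the y-axis at the gridline y = 0; one x-axis crossing is at x = 0.
Matching integer coefficients to the picture gives p.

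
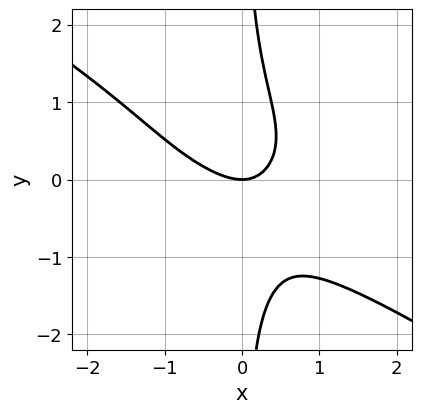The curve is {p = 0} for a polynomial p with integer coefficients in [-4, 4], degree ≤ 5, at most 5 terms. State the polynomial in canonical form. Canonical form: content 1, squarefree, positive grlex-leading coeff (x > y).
(a) deg p = 4.
(b) From the visible intercepts: it crosses the y-axis at the gridline y = 0; it crosses the x-axis at the gridline x = 0.
(c) Matching integer coefficients to the picture gives p.

2*x^2*y^2 + 3*x*y^3 + 3*x^2 + 3*x*y - 3*y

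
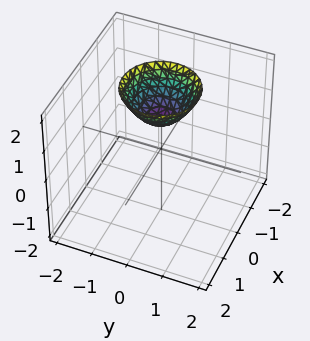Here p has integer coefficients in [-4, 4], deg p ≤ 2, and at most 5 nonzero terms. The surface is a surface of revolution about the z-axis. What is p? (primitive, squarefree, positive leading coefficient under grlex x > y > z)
x^2 + y^2 - z + 1

1. Degree: no degree-1 surface has this shape, so deg p = 2.
2. By symmetry, the surface is invariant under rotation about z: p = q(x² + y², z).
3. From the visible intercepts: it meets the z-axis at z = 1 (among the integer gridlines); a circular section at z = 2 has radius exactly 1; no x-intercept at any integer in the box.
4. Solving for integer coefficients yields p as stated.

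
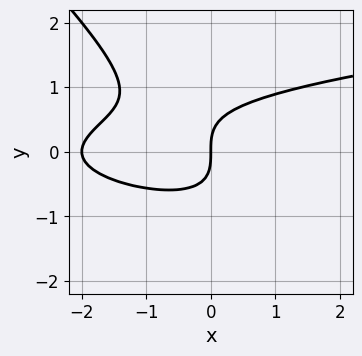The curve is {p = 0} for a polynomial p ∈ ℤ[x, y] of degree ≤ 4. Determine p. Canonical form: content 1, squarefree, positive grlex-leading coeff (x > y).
2*x*y^2 + 2*y^3 - x^2 - 2*x

The degree is 3 — a generic line meets the curve in up to 3 points.
From the visible intercepts: the x-axis gridline crossings are at x ∈ {-2, 0}; it meets the y-axis at y = 0 (among the integer gridlines).
Together with the visible shape, these determine p as stated.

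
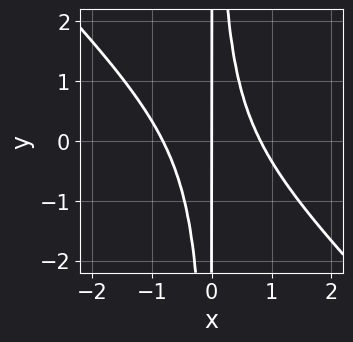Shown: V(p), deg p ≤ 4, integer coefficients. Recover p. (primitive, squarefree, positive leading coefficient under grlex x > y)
3*x^3 + 3*x^2*y - 2*x

First, the degree is 3 — the shape is more complex than any degree-2 curve.
Next, against the integer gridlines: every point of the y-axis in the box is on the curve; it meets the x-axis at x = 0 (among the integer gridlines).
Finally, putting this together gives p.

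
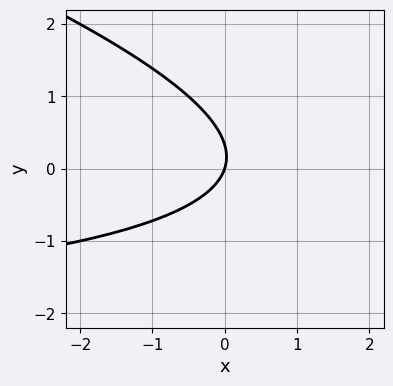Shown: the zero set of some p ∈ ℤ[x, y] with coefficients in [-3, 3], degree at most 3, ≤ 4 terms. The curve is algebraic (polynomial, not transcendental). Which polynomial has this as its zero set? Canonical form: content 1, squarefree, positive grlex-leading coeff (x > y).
x*y + 3*y^2 + 3*x - y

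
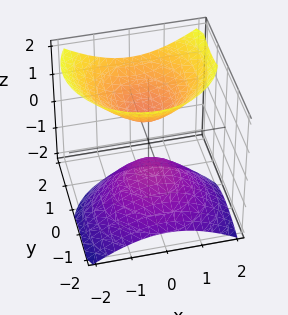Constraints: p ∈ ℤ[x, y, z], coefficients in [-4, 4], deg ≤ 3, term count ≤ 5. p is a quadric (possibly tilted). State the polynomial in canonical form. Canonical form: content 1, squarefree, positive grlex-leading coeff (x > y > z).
(a) I count 2 distinct pieces. They look like related sheets of one shape, so recover p as a whole.
(b) deg p = 2. No degree-1 surface has this shape.
(c) Observable constraints: the surface avoids every integer y-axis point in the box; it misses every integer gridline on the x-axis.
(d) Fitting integer coefficients to these (and the overall shape) gives p.

2*x^2 + 2*y^2 - 2*y*z - 2*z^2 + 1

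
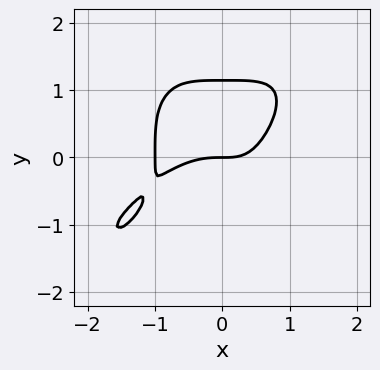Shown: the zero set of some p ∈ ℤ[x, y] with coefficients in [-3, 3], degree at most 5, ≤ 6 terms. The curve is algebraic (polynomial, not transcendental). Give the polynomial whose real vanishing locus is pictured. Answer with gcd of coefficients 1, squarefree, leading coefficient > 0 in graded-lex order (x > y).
3*x^4 - 3*x^3*y + 2*y^4 + 3*x^3 - 3*y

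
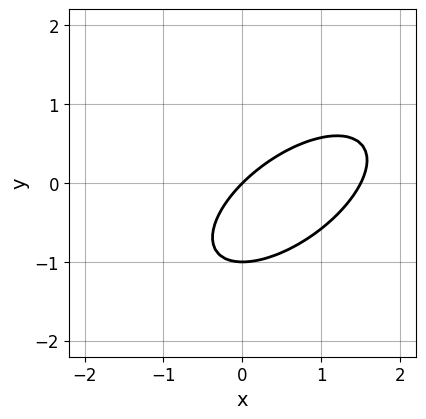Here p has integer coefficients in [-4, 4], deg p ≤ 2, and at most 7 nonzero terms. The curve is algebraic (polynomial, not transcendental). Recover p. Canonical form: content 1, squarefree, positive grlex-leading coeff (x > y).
2*x^2 - 3*x*y + 3*y^2 - 3*x + 3*y

First, deg p = 2. The shape is more complex than any degree-1 curve.
Next, reading off the gridlines: among the integer gridlines, it crosses the y-axis at y ∈ {-1, 0}; one x-axis crossing is at x = 0.
Finally, fitting integer coefficients to these (and the overall shape) gives p.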